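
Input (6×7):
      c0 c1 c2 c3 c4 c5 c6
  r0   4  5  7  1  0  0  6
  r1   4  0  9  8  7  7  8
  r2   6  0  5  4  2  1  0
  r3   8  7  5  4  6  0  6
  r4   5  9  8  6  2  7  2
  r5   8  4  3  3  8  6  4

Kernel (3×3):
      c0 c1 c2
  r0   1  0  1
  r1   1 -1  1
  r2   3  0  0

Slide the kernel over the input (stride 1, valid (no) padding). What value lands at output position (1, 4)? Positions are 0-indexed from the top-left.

34

The receptive field on the input at this output position is [7 7 8 / 2 1 0 / 6 0 6]. Elementwise product with the kernel and sum: 7·1 + 8·1 + 2·1 + 1·-1 + 0·1 + 6·3.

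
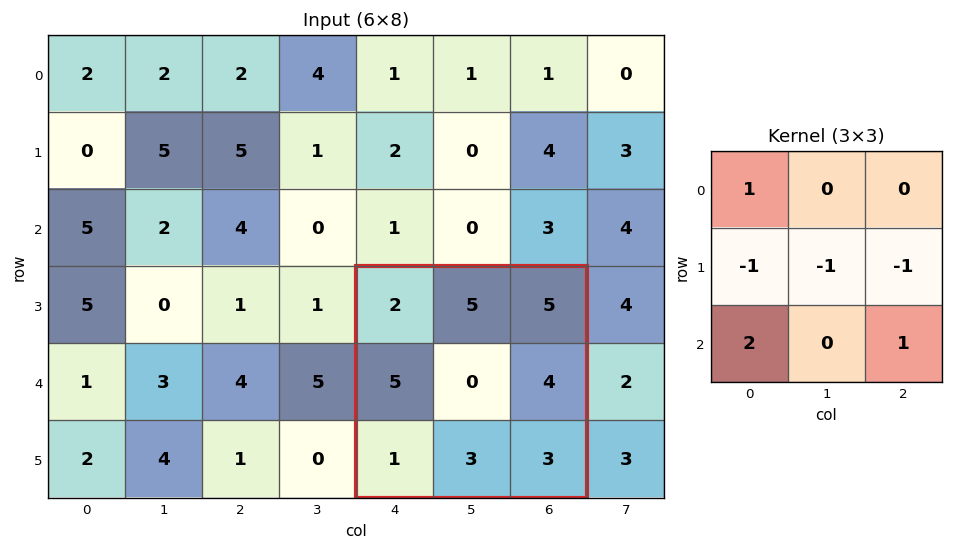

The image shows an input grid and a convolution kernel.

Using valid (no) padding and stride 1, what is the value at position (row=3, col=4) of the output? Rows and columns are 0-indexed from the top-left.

The receptive field on the input at this output position is [2 5 5 / 5 0 4 / 1 3 3]. Elementwise product with the kernel and sum: 2·1 + 5·-1 + 0·-1 + 4·-1 + 1·2 + 3·1.

-2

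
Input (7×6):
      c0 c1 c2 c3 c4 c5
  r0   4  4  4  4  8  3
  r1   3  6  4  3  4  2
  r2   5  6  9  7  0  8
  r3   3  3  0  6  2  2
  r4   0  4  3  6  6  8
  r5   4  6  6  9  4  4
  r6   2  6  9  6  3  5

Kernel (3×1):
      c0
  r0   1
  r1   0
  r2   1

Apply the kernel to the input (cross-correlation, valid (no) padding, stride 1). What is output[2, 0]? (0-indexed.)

The receptive field on the input at this output position is [5 / 3 / 0]. Elementwise product with the kernel and sum: 5·1 + 0·1.

5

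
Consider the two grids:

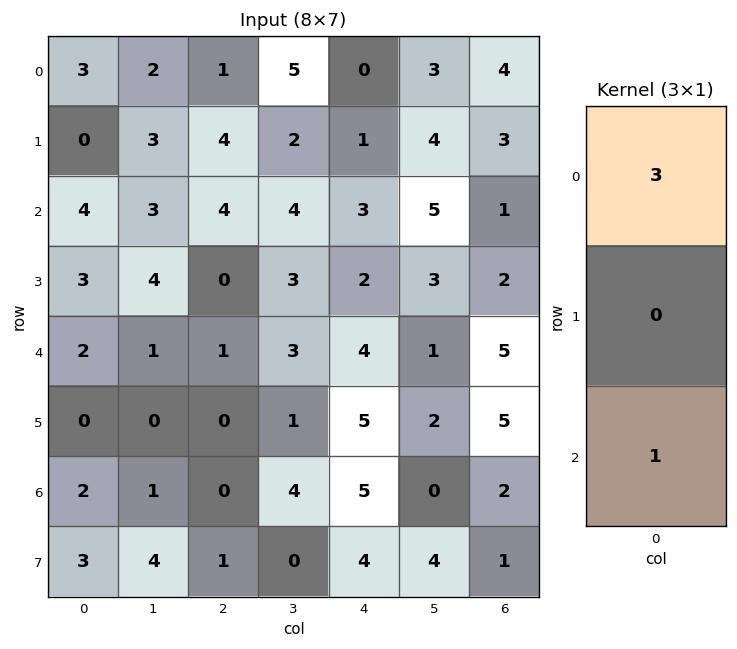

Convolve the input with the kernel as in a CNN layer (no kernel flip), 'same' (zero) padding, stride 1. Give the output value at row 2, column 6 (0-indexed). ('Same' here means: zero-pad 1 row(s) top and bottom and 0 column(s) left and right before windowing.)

11

The receptive field on the zero-padded input at this output position is [3 / 1 / 2]. Elementwise product with the kernel and sum: 3·3 + 2·1.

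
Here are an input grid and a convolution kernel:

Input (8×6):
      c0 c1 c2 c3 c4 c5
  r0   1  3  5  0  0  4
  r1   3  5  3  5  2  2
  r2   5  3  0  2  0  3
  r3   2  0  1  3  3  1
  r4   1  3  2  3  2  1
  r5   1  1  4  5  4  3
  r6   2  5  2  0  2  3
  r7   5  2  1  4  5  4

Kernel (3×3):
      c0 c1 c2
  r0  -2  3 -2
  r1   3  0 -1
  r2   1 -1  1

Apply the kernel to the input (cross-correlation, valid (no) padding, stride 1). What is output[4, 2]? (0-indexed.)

13

The receptive field on the input at this output position is [2 3 2 / 4 5 4 / 2 0 2]. Elementwise product with the kernel and sum: 2·-2 + 3·3 + 2·-2 + 4·3 + 4·-1 + 2·1 + 0·-1 + 2·1.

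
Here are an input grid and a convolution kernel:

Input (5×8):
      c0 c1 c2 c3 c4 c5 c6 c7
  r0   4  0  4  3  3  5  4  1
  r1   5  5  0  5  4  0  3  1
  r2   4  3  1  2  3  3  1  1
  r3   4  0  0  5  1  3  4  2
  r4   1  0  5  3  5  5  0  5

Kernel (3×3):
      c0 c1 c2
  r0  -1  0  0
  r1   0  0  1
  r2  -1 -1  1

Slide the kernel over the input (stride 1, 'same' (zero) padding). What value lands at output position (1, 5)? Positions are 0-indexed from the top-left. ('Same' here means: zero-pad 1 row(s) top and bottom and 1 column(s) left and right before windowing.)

The receptive field on the zero-padded input at this output position is [3 5 4 / 4 0 3 / 3 3 1]. Elementwise product with the kernel and sum: 3·-1 + 3·1 + 3·-1 + 3·-1 + 1·1.

-5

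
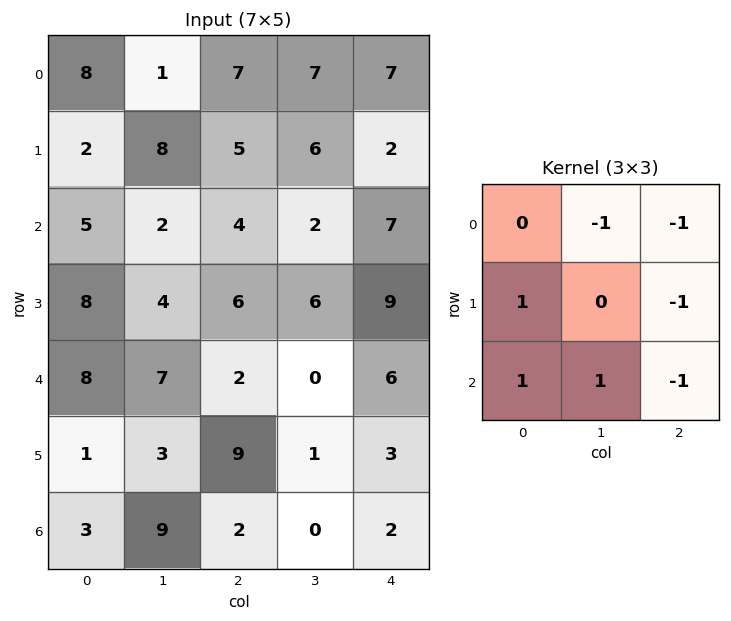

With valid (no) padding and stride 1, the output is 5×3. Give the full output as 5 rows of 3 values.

Output[0,0]: The receptive field on the input at this output position is [8 1 7 / 2 8 5 / 5 2 4]. Elementwise product with the kernel and sum: 1·-1 + 7·-1 + 2·1 + 5·-1 + 5·1 + 2·1 + 4·-1.

-8 -8 -12
-6 -7 -8
9 1 -16
-9 6 -12
-7 11 0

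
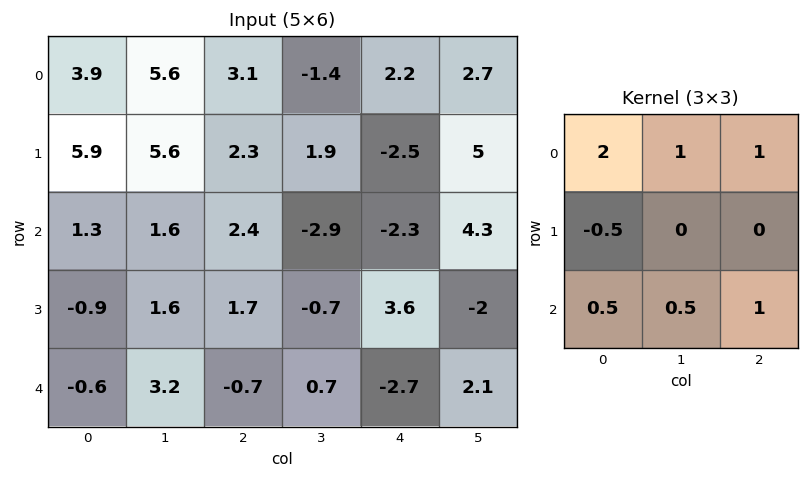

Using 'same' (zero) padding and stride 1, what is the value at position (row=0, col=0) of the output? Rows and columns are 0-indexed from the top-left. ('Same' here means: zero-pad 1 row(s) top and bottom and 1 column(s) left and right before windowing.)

The receptive field on the zero-padded input at this output position is [0 0 0 / 0 3.9 5.6 / 0 5.9 5.6]. Elementwise product with the kernel and sum: 0·2 + 0·1 + 0·1 + 0·-0.5 + 0·0.5 + 5.9·0.5 + 5.6·1.

8.55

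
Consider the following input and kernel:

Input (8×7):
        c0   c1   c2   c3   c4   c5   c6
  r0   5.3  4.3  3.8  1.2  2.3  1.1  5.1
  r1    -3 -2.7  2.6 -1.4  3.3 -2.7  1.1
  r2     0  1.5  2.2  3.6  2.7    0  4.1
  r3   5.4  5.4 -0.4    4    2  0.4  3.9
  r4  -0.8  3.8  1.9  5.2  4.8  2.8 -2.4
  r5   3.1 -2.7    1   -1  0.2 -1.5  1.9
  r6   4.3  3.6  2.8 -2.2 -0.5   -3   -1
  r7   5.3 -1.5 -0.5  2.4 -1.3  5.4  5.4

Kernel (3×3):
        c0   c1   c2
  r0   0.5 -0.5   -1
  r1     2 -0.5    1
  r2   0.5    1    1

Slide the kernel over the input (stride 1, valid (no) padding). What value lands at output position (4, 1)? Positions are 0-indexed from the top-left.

-8.75

The receptive field on the input at this output position is [3.8 1.9 5.2 / -2.7 1 -1 / 3.6 2.8 -2.2]. Elementwise product with the kernel and sum: 3.8·0.5 + 1.9·-0.5 + 5.2·-1 + -2.7·2 + 1·-0.5 + -1·1 + 3.6·0.5 + 2.8·1 + -2.2·1.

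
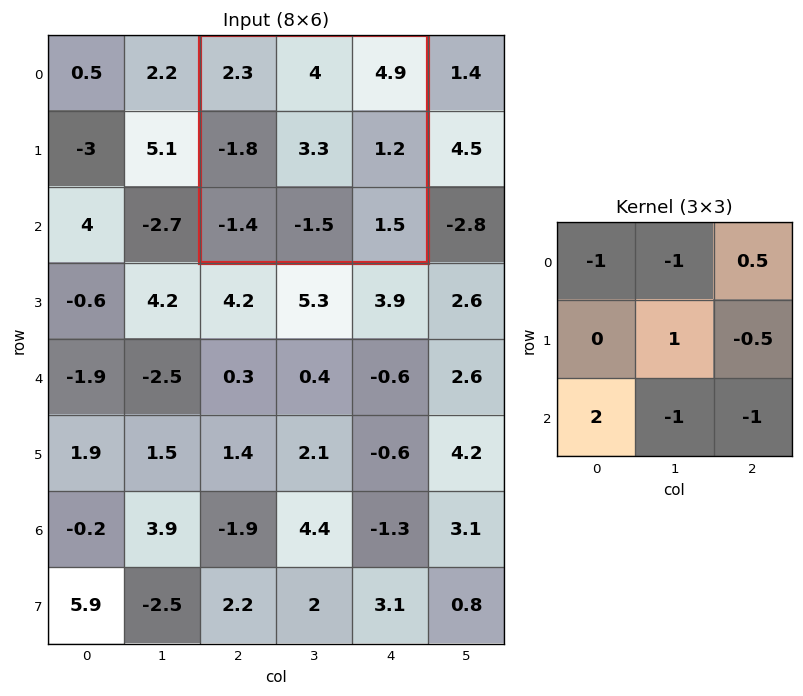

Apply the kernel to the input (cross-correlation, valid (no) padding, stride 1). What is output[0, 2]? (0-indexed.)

The receptive field on the input at this output position is [2.3 4 4.9 / -1.8 3.3 1.2 / -1.4 -1.5 1.5]. Elementwise product with the kernel and sum: 2.3·-1 + 4·-1 + 4.9·0.5 + 3.3·1 + 1.2·-0.5 + -1.4·2 + -1.5·-1 + 1.5·-1.

-3.95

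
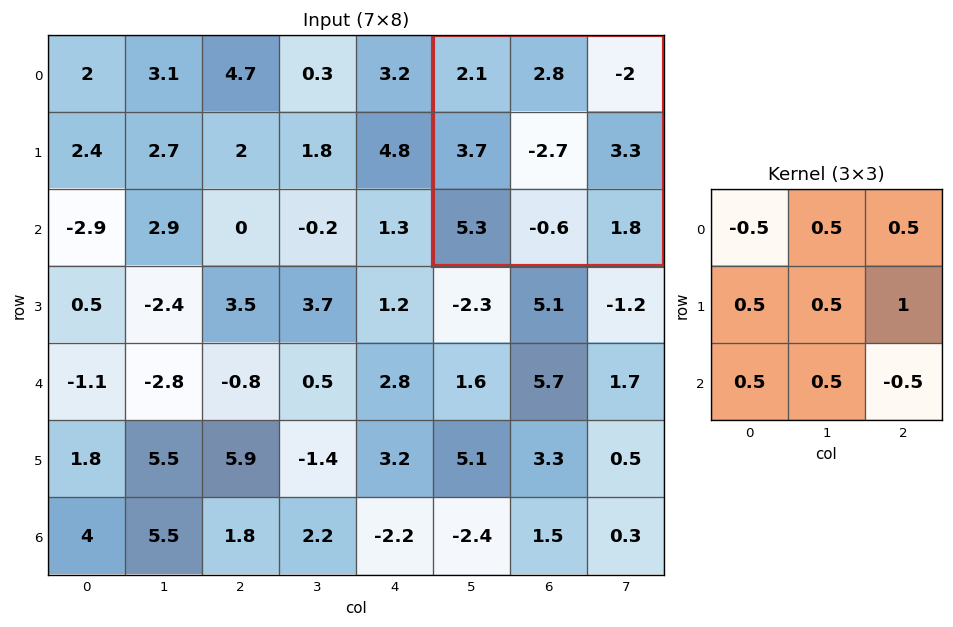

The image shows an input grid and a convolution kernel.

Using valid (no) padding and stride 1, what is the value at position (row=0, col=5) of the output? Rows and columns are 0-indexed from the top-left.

4.6

The receptive field on the input at this output position is [2.1 2.8 -2 / 3.7 -2.7 3.3 / 5.3 -0.6 1.8]. Elementwise product with the kernel and sum: 2.1·-0.5 + 2.8·0.5 + -2·0.5 + 3.7·0.5 + -2.7·0.5 + 3.3·1 + 5.3·0.5 + -0.6·0.5 + 1.8·-0.5.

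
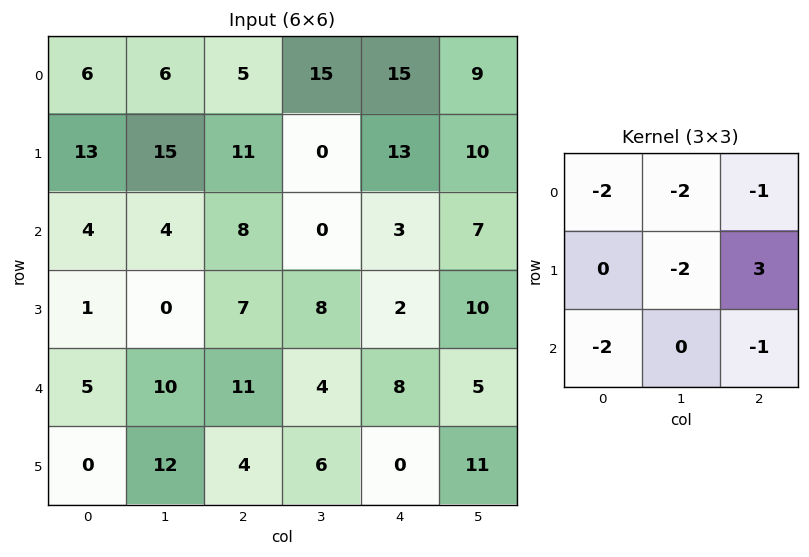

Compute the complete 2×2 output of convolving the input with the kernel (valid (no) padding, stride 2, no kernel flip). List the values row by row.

-42 -35
-24 -59

Output[0,0]: The receptive field on the input at this output position is [6 6 5 / 13 15 11 / 4 4 8]. Elementwise product with the kernel and sum: 6·-2 + 6·-2 + 5·-1 + 15·-2 + 11·3 + 4·-2 + 8·-1.
Output[0,1]: The receptive field on the input at this output position is [5 15 15 / 11 0 13 / 8 0 3]. Elementwise product with the kernel and sum: 5·-2 + 15·-2 + 15·-1 + 0·-2 + 13·3 + 8·-2 + 3·-1.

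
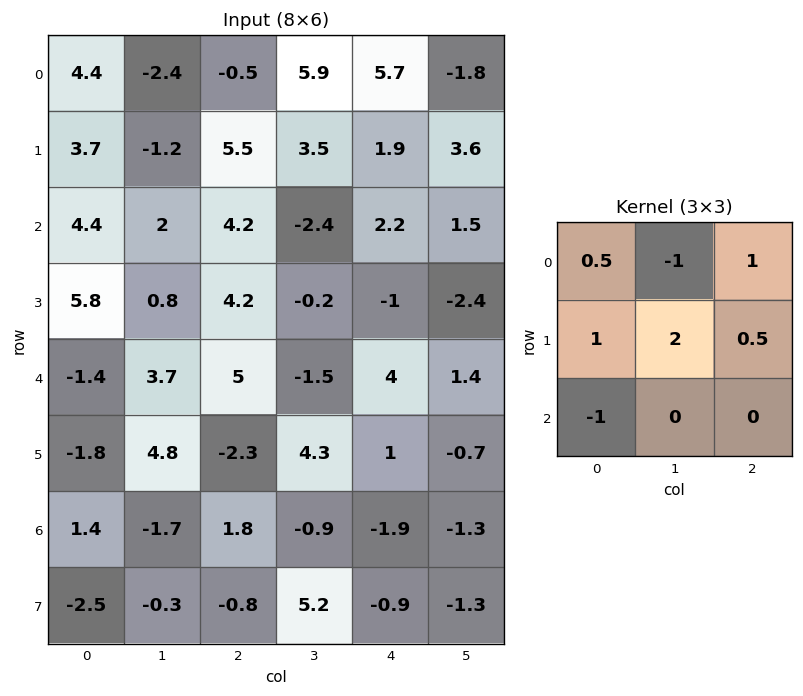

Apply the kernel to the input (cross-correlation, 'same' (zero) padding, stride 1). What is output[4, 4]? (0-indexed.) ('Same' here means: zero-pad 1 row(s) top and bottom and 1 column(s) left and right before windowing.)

The receptive field on the zero-padded input at this output position is [-0.2 -1 -2.4 / -1.5 4 1.4 / 4.3 1 -0.7]. Elementwise product with the kernel and sum: -0.2·0.5 + -1·-1 + -2.4·1 + -1.5·1 + 4·2 + 1.4·0.5 + 4.3·-1.

1.4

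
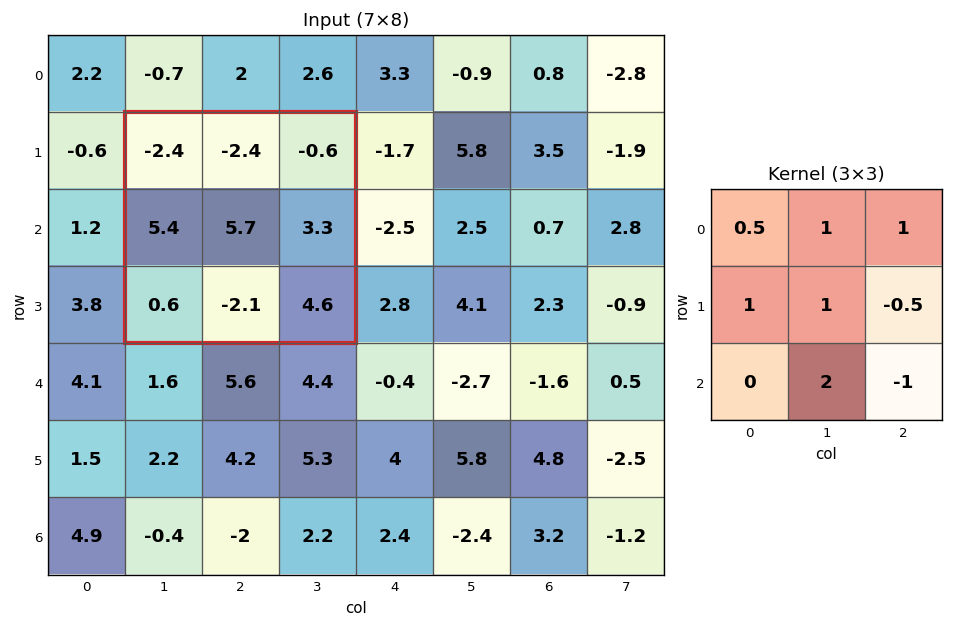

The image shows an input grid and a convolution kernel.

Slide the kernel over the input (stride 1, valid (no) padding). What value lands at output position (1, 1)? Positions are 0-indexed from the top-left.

The receptive field on the input at this output position is [-2.4 -2.4 -0.6 / 5.4 5.7 3.3 / 0.6 -2.1 4.6]. Elementwise product with the kernel and sum: -2.4·0.5 + -2.4·1 + -0.6·1 + 5.4·1 + 5.7·1 + 3.3·-0.5 + -2.1·2 + 4.6·-1.

-3.55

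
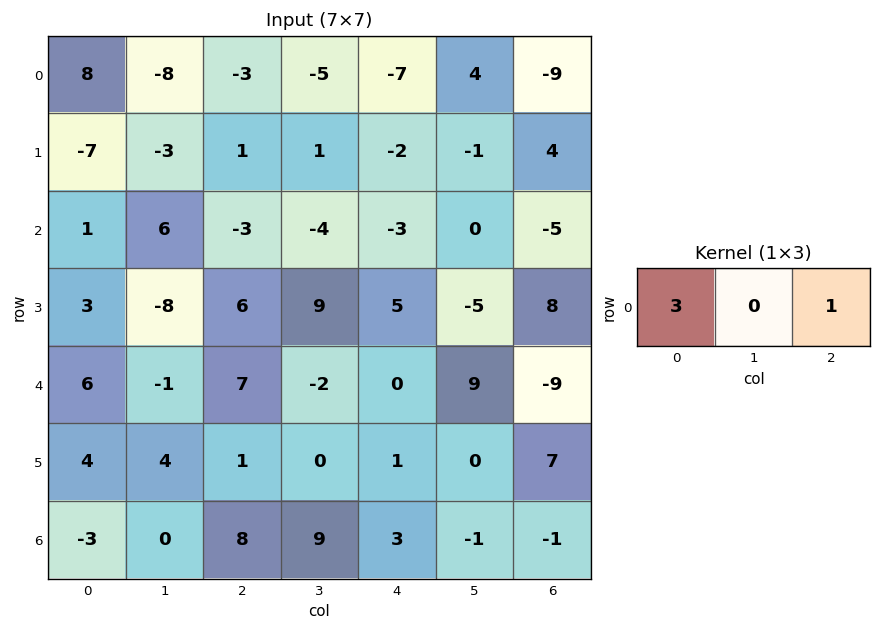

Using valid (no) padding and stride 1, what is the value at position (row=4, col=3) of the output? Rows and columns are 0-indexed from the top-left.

The receptive field on the input at this output position is [-2 0 9]. Elementwise product with the kernel and sum: -2·3 + 9·1.

3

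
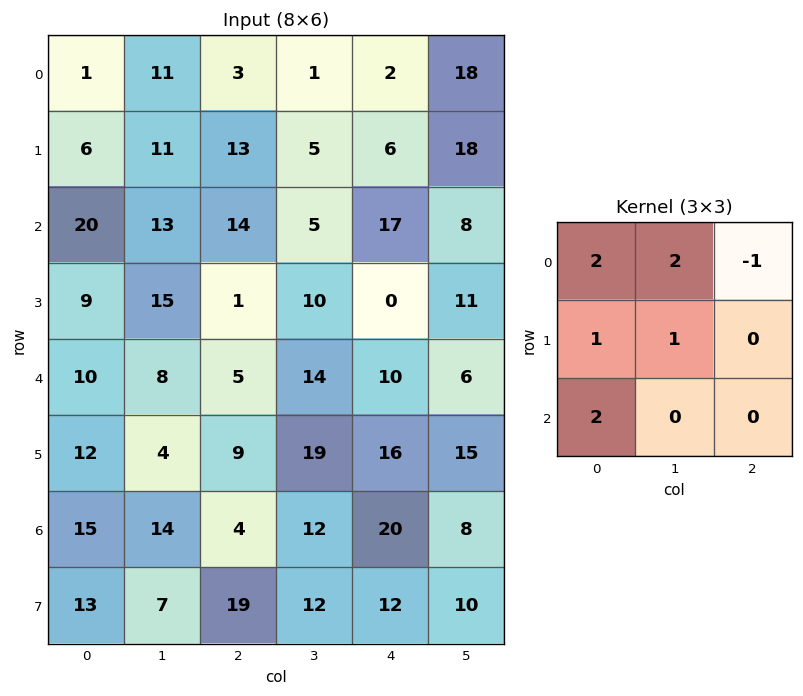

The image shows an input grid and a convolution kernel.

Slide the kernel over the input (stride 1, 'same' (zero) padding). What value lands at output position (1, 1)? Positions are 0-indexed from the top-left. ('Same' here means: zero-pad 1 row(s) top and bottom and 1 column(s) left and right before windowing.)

The receptive field on the zero-padded input at this output position is [1 11 3 / 6 11 13 / 20 13 14]. Elementwise product with the kernel and sum: 1·2 + 11·2 + 3·-1 + 6·1 + 11·1 + 20·2.

78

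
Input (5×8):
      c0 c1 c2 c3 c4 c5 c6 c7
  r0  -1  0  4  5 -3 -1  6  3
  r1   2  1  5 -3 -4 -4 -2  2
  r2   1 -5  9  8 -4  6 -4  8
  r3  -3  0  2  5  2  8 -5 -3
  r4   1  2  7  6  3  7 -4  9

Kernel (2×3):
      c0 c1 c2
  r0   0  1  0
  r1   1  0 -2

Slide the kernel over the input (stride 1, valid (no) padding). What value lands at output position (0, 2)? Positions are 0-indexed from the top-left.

18

The receptive field on the input at this output position is [4 5 -3 / 5 -3 -4]. Elementwise product with the kernel and sum: 5·1 + 5·1 + -4·-2.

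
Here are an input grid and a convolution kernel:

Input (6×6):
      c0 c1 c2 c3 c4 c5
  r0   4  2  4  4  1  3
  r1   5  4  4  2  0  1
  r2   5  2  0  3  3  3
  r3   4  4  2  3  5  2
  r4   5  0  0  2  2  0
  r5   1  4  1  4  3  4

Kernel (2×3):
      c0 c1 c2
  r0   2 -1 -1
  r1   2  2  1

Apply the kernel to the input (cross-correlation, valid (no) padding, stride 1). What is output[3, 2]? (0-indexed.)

The receptive field on the input at this output position is [2 3 5 / 0 2 2]. Elementwise product with the kernel and sum: 2·2 + 3·-1 + 5·-1 + 0·2 + 2·2 + 2·1.

2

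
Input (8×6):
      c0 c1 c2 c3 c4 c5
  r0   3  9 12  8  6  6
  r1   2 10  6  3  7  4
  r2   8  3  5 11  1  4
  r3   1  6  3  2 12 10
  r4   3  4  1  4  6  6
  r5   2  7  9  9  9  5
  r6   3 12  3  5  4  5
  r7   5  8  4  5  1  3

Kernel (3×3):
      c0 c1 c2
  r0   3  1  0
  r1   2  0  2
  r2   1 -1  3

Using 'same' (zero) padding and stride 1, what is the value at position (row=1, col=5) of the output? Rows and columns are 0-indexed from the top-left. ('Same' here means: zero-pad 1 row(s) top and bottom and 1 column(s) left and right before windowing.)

The receptive field on the zero-padded input at this output position is [6 6 0 / 7 4 0 / 1 4 0]. Elementwise product with the kernel and sum: 6·3 + 6·1 + 7·2 + 0·2 + 1·1 + 4·-1 + 0·3.

35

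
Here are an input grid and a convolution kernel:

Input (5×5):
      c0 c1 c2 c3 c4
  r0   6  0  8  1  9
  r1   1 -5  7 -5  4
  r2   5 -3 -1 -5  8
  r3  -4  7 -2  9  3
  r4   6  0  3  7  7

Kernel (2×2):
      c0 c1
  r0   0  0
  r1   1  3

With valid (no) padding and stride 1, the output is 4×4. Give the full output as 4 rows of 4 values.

Output[0,0]: The receptive field on the input at this output position is [6 0 / 1 -5]. Elementwise product with the kernel and sum: 1·1 + -5·3.

-14 16 -8 7
-4 -6 -16 19
17 1 25 18
6 9 24 28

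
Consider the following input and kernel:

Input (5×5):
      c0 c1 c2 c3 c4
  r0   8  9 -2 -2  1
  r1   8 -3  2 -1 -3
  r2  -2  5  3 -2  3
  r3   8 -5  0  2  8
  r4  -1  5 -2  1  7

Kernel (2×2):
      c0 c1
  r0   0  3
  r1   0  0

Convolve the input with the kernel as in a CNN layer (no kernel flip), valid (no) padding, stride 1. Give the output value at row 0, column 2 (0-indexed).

-6

The receptive field on the input at this output position is [-2 -2 / 2 -1]. Elementwise product with the kernel and sum: -2·3.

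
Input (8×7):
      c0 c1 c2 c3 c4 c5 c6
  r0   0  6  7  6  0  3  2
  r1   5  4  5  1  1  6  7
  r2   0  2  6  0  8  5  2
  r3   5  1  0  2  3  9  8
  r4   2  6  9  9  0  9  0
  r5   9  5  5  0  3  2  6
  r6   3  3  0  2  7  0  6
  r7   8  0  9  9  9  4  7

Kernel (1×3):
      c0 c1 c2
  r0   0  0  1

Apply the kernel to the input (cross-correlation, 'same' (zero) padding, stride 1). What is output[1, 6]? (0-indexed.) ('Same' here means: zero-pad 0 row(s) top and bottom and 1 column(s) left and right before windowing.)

The receptive field on the zero-padded input at this output position is [6 7 0]. Elementwise product with the kernel and sum: 0·1.

0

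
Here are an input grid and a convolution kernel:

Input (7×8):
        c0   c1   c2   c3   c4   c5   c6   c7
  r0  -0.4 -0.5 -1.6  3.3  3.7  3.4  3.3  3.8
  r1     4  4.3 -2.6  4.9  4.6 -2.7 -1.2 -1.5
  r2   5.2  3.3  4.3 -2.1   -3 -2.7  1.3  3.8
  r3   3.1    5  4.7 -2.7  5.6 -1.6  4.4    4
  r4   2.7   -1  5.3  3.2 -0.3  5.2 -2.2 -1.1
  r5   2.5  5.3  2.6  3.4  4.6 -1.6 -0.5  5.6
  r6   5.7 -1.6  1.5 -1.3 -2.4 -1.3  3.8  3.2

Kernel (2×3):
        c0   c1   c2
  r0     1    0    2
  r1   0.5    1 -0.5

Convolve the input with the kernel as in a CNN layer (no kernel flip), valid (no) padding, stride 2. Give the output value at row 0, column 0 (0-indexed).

The receptive field on the input at this output position is [-0.4 -0.5 -1.6 / 4 4.3 -2.6]. Elementwise product with the kernel and sum: -0.4·1 + -1.6·2 + 4·0.5 + 4.3·1 + -2.6·-0.5.

4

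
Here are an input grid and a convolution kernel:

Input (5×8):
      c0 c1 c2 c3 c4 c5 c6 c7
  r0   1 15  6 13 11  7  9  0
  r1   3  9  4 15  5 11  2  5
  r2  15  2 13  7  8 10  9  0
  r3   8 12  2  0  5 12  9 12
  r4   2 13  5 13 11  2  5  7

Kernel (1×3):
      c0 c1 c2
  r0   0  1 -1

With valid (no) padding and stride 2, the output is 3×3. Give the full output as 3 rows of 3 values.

Output[0,0]: The receptive field on the input at this output position is [1 15 6]. Elementwise product with the kernel and sum: 15·1 + 6·-1.
Output[0,1]: The receptive field on the input at this output position is [6 13 11]. Elementwise product with the kernel and sum: 13·1 + 11·-1.

9 2 -2
-11 -1 1
8 2 -3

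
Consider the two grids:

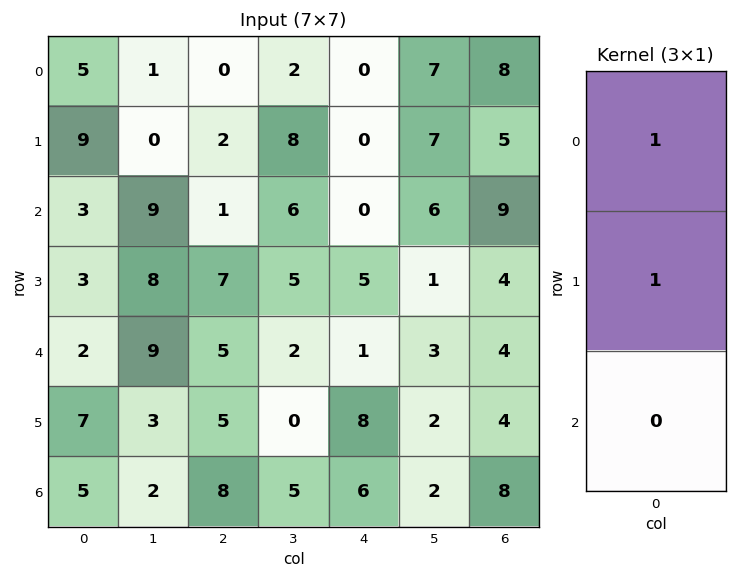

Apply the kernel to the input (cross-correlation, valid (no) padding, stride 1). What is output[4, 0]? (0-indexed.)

9

The receptive field on the input at this output position is [2 / 7 / 5]. Elementwise product with the kernel and sum: 2·1 + 7·1.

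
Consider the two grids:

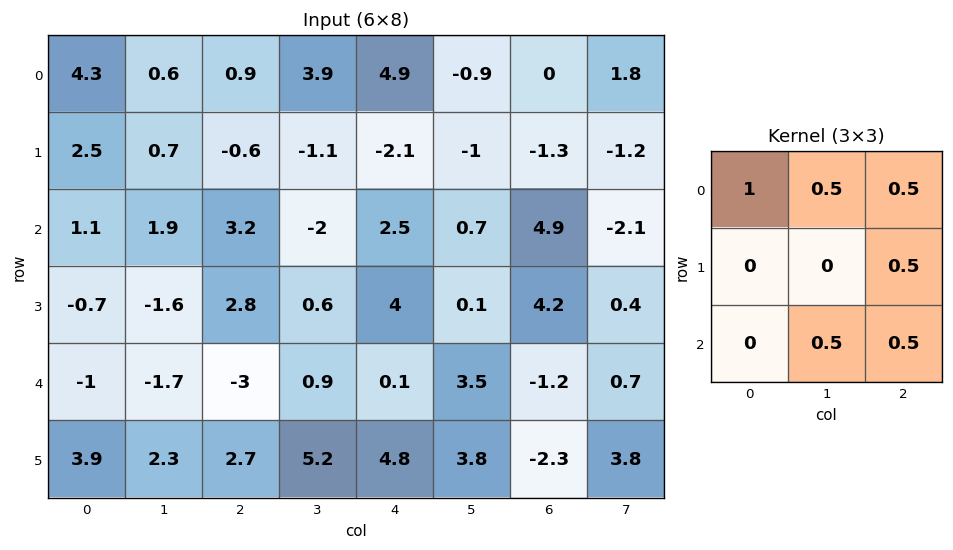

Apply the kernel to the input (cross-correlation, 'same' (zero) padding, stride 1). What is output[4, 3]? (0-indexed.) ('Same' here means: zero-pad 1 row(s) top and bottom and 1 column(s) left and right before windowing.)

10.15

The receptive field on the zero-padded input at this output position is [2.8 0.6 4 / -3 0.9 0.1 / 2.7 5.2 4.8]. Elementwise product with the kernel and sum: 2.8·1 + 0.6·0.5 + 4·0.5 + 0.1·0.5 + 5.2·0.5 + 4.8·0.5.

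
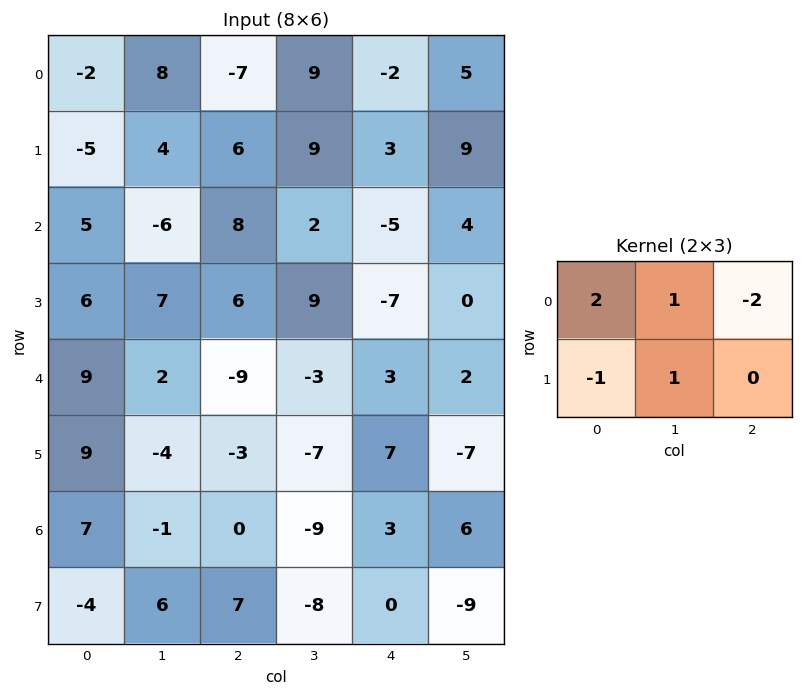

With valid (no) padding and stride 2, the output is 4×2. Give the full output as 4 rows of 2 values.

27 2
-11 31
25 -31
23 -30

Output[0,0]: The receptive field on the input at this output position is [-2 8 -7 / -5 4 6]. Elementwise product with the kernel and sum: -2·2 + 8·1 + -7·-2 + -5·-1 + 4·1.
Output[0,1]: The receptive field on the input at this output position is [-7 9 -2 / 6 9 3]. Elementwise product with the kernel and sum: -7·2 + 9·1 + -2·-2 + 6·-1 + 9·1.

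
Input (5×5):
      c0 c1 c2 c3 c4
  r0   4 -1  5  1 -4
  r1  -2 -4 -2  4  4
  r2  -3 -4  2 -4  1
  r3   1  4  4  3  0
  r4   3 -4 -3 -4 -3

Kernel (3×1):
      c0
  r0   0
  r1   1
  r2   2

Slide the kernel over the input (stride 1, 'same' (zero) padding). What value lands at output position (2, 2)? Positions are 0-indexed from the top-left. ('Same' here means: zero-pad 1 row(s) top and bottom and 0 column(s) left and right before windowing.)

10

The receptive field on the zero-padded input at this output position is [-2 / 2 / 4]. Elementwise product with the kernel and sum: 2·1 + 4·2.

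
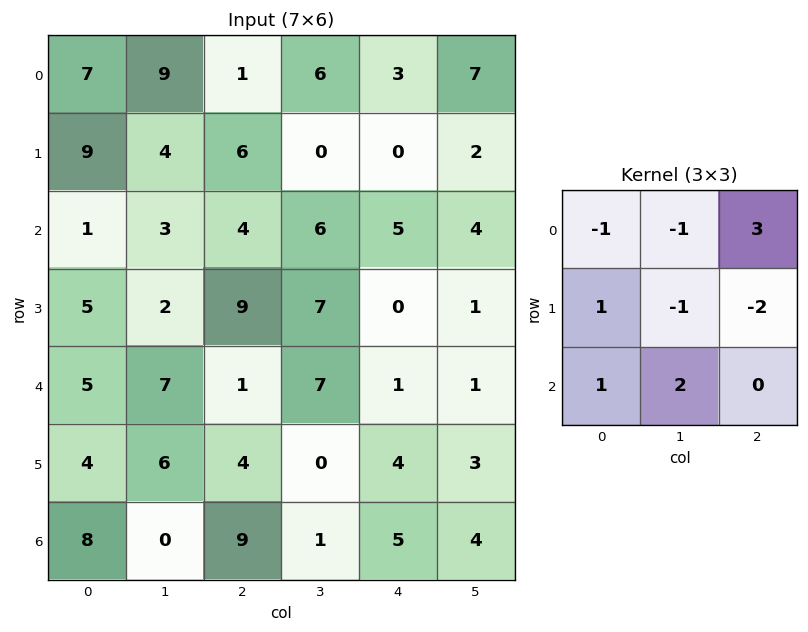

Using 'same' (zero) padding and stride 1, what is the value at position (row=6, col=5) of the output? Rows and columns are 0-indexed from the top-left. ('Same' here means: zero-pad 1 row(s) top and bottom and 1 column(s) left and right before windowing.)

-6

The receptive field on the zero-padded input at this output position is [4 3 0 / 5 4 0 / 0 0 0]. Elementwise product with the kernel and sum: 4·-1 + 3·-1 + 0·3 + 5·1 + 4·-1 + 0·-2 + 0·1 + 0·2.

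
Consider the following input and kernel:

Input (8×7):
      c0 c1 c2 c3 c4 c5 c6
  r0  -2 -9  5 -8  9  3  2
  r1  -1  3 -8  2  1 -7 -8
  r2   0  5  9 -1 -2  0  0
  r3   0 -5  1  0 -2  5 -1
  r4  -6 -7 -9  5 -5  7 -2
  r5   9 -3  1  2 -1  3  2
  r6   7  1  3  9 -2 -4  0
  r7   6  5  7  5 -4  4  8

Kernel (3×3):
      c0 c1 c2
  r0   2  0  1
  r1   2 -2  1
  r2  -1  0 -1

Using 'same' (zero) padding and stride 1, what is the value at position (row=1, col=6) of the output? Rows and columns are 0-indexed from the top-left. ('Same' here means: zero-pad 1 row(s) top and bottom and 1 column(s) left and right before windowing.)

The receptive field on the zero-padded input at this output position is [3 2 0 / -7 -8 0 / 0 0 0]. Elementwise product with the kernel and sum: 3·2 + 0·1 + -7·2 + -8·-2 + 0·1 + 0·-1 + 0·-1.

8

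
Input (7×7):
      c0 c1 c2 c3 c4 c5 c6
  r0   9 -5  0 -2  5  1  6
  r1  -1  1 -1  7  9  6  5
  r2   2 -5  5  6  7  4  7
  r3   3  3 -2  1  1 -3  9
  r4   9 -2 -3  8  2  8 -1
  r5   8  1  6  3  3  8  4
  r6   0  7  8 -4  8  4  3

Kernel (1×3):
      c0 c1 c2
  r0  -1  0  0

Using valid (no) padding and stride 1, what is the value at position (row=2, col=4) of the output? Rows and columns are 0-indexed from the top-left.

The receptive field on the input at this output position is [7 4 7]. Elementwise product with the kernel and sum: 7·-1.

-7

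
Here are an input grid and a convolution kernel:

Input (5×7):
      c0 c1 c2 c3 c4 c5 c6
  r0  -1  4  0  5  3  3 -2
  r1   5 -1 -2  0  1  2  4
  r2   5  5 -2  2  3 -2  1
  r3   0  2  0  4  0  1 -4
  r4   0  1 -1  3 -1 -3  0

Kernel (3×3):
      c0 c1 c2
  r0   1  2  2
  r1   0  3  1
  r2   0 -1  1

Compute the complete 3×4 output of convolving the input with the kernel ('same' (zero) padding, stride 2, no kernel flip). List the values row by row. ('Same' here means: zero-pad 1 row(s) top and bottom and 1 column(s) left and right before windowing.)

-5 7 13 -10
30 -5 14 17
5 10 0 -7

Output[0,0]: The receptive field on the zero-padded input at this output position is [0 0 0 / 0 -1 4 / 0 5 -1]. Elementwise product with the kernel and sum: 0·1 + 0·2 + 0·2 + -1·3 + 4·1 + 5·-1 + -1·1.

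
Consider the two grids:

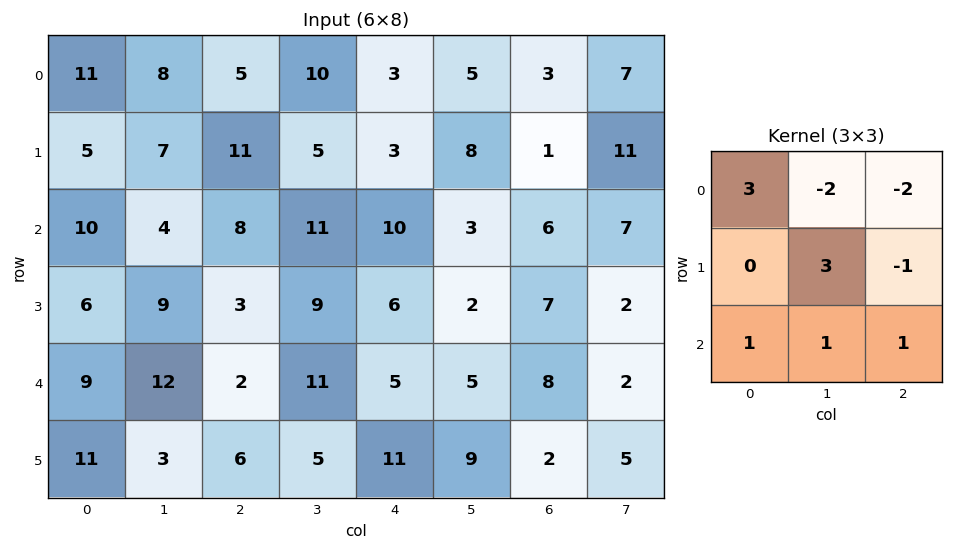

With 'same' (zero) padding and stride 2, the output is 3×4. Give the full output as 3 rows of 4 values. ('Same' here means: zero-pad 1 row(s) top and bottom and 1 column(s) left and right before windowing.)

37 28 20 22
17 23 37 22
-1 12 46 26

Output[0,0]: The receptive field on the zero-padded input at this output position is [0 0 0 / 0 11 8 / 0 5 7]. Elementwise product with the kernel and sum: 0·3 + 0·-2 + 0·-2 + 11·3 + 8·-1 + 0·1 + 5·1 + 7·1.
Output[0,1]: The receptive field on the zero-padded input at this output position is [0 0 0 / 8 5 10 / 7 11 5]. Elementwise product with the kernel and sum: 0·3 + 0·-2 + 0·-2 + 5·3 + 10·-1 + 7·1 + 11·1 + 5·1.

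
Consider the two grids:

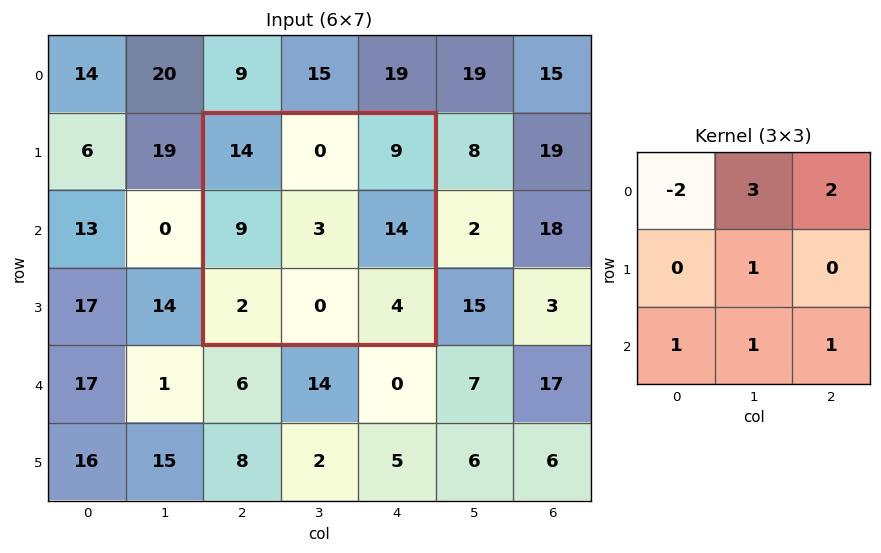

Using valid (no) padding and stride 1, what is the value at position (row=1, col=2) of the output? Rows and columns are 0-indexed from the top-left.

The receptive field on the input at this output position is [14 0 9 / 9 3 14 / 2 0 4]. Elementwise product with the kernel and sum: 14·-2 + 0·3 + 9·2 + 3·1 + 2·1 + 0·1 + 4·1.

-1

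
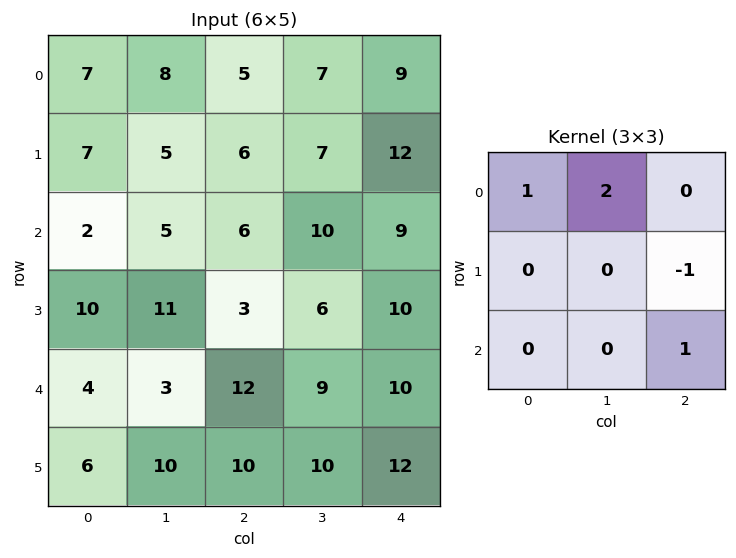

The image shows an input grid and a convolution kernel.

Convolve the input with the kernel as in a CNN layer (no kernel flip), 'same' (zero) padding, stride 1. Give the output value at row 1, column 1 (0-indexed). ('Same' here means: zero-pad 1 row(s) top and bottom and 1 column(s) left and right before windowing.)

The receptive field on the zero-padded input at this output position is [7 8 5 / 7 5 6 / 2 5 6]. Elementwise product with the kernel and sum: 7·1 + 8·2 + 6·-1 + 6·1.

23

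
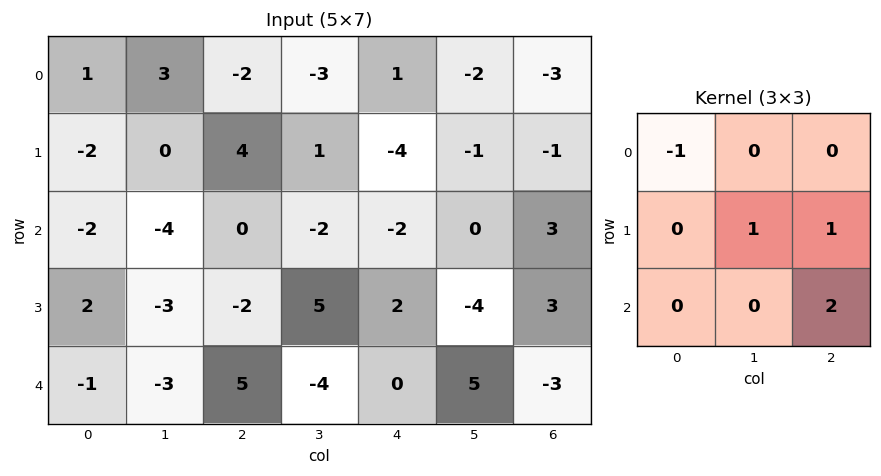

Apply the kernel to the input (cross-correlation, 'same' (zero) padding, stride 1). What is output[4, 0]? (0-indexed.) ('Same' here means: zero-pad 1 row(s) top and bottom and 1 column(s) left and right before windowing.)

-4

The receptive field on the zero-padded input at this output position is [0 2 -3 / 0 -1 -3 / 0 0 0]. Elementwise product with the kernel and sum: 0·-1 + -1·1 + -3·1 + 0·2.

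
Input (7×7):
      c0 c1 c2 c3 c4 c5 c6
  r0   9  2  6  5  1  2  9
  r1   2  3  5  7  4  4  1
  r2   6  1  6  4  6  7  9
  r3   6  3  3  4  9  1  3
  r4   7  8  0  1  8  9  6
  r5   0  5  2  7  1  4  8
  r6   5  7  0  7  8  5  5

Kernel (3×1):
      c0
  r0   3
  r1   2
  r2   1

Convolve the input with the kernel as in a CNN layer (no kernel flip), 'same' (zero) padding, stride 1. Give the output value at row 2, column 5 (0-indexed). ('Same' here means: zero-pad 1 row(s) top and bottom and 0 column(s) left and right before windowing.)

The receptive field on the zero-padded input at this output position is [4 / 7 / 1]. Elementwise product with the kernel and sum: 4·3 + 7·2 + 1·1.

27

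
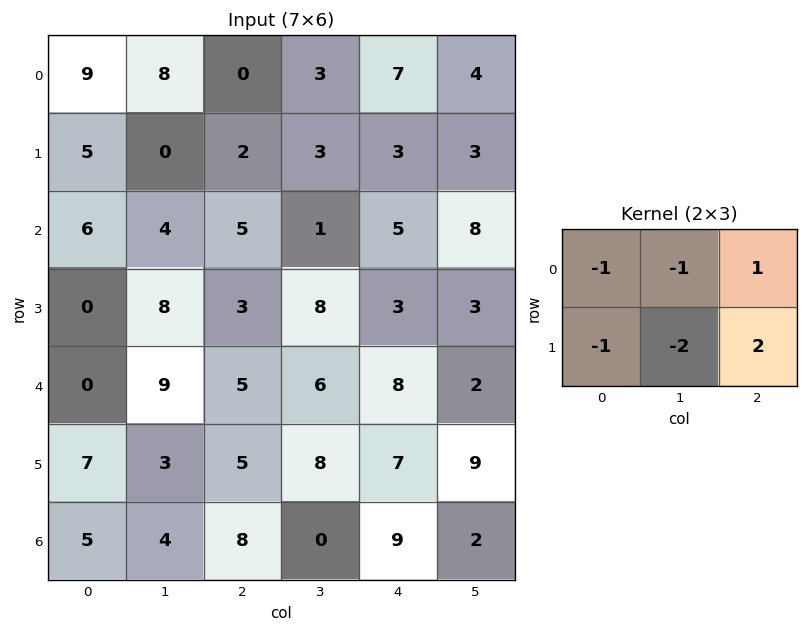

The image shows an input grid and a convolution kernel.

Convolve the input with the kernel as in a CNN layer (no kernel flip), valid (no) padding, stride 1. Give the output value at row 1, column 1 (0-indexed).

The receptive field on the input at this output position is [0 2 3 / 4 5 1]. Elementwise product with the kernel and sum: 0·-1 + 2·-1 + 3·1 + 4·-1 + 5·-2 + 1·2.

-11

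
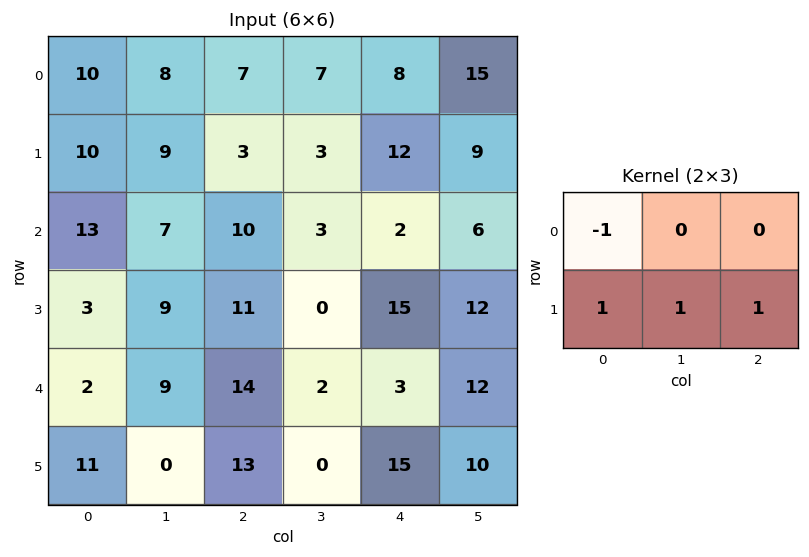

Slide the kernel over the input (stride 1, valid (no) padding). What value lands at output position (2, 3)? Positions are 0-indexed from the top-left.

The receptive field on the input at this output position is [3 2 6 / 0 15 12]. Elementwise product with the kernel and sum: 3·-1 + 0·1 + 15·1 + 12·1.

24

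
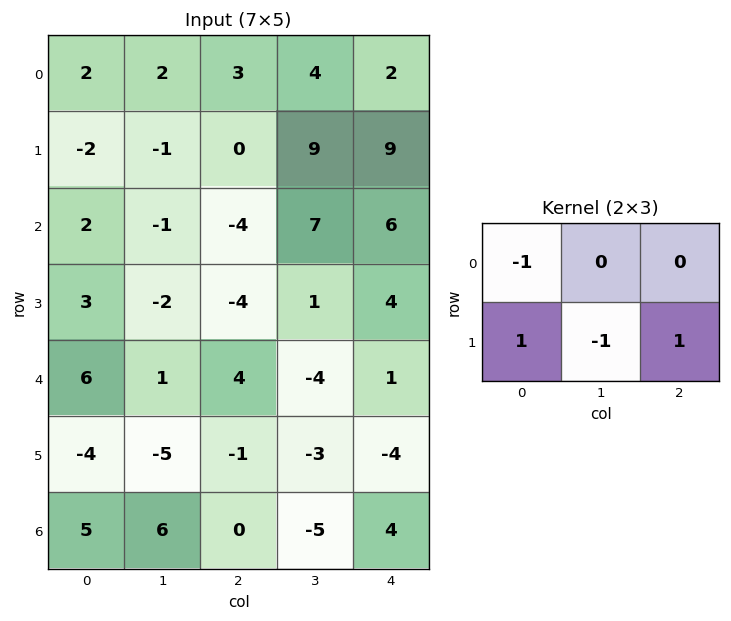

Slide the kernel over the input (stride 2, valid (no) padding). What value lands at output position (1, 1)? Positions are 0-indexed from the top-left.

3

The receptive field on the input at this output position is [-4 7 6 / -4 1 4]. Elementwise product with the kernel and sum: -4·-1 + -4·1 + 1·-1 + 4·1.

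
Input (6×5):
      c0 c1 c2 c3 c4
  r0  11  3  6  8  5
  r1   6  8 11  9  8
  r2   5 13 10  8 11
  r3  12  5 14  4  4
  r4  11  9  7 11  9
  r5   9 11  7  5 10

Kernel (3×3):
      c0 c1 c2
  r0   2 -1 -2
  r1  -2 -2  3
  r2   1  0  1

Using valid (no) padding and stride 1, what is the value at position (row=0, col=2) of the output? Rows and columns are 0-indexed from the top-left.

-1

The receptive field on the input at this output position is [6 8 5 / 11 9 8 / 10 8 11]. Elementwise product with the kernel and sum: 6·2 + 8·-1 + 5·-2 + 11·-2 + 9·-2 + 8·3 + 10·1 + 11·1.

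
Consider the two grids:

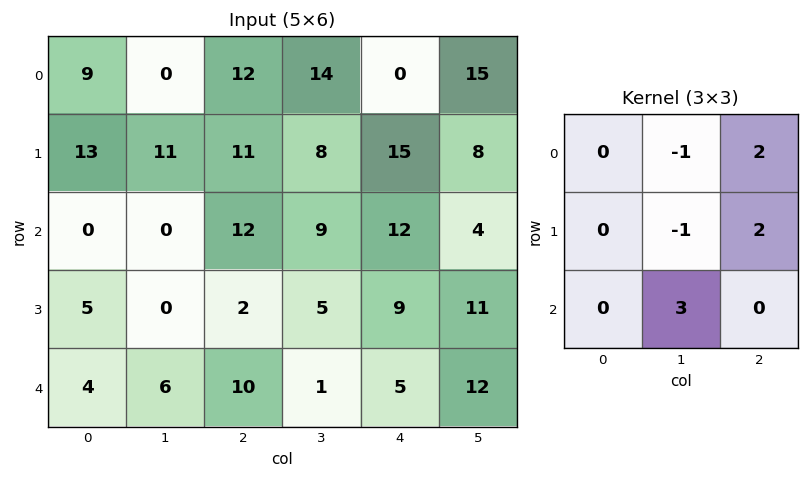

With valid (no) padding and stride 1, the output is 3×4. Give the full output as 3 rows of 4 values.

Output[0,0]: The receptive field on the input at this output position is [9 0 12 / 13 11 11 / 0 0 12]. Elementwise product with the kernel and sum: 0·-1 + 12·2 + 11·-1 + 11·2 + 0·3.
Output[0,1]: The receptive field on the input at this output position is [0 12 14 / 11 11 8 / 0 12 9]. Elementwise product with the kernel and sum: 12·-1 + 14·2 + 11·-1 + 8·2 + 12·3.

35 57 35 67
35 17 52 24
46 44 31 24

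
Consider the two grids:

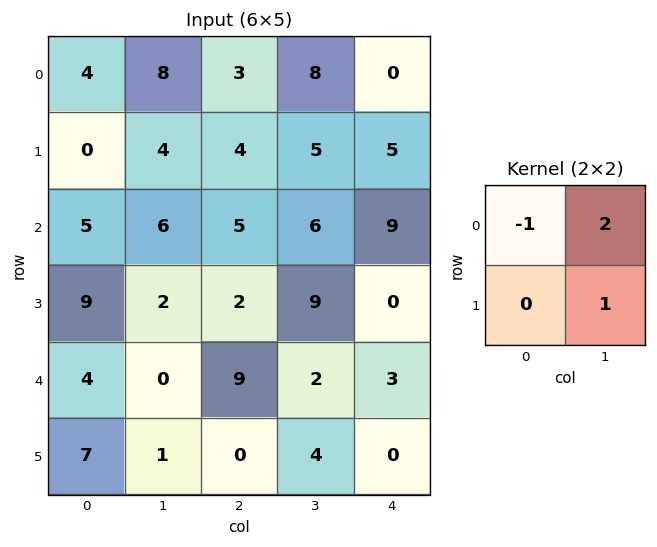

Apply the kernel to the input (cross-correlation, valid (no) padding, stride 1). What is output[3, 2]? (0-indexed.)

The receptive field on the input at this output position is [2 9 / 9 2]. Elementwise product with the kernel and sum: 2·-1 + 9·2 + 2·1.

18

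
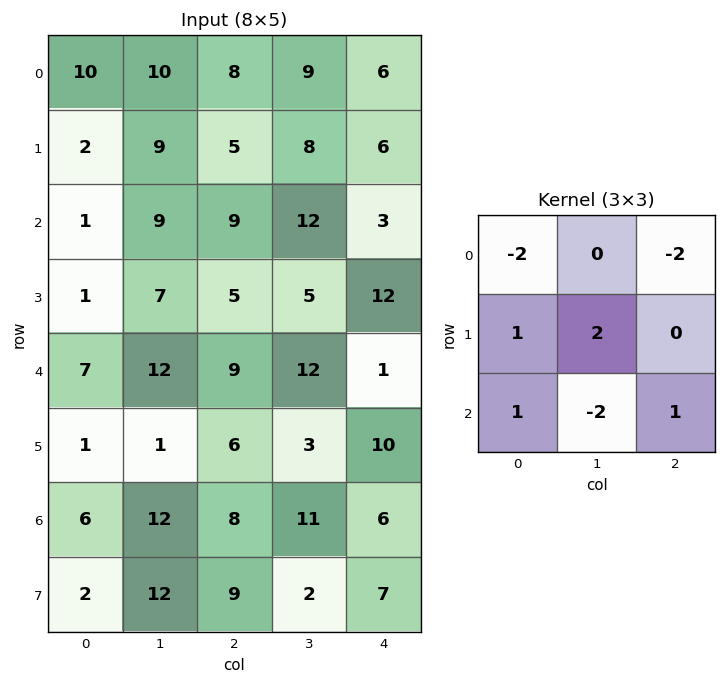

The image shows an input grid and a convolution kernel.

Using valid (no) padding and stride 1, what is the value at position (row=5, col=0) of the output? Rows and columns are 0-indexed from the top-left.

The receptive field on the input at this output position is [1 1 6 / 6 12 8 / 2 12 9]. Elementwise product with the kernel and sum: 1·-2 + 6·-2 + 6·1 + 12·2 + 2·1 + 12·-2 + 9·1.

3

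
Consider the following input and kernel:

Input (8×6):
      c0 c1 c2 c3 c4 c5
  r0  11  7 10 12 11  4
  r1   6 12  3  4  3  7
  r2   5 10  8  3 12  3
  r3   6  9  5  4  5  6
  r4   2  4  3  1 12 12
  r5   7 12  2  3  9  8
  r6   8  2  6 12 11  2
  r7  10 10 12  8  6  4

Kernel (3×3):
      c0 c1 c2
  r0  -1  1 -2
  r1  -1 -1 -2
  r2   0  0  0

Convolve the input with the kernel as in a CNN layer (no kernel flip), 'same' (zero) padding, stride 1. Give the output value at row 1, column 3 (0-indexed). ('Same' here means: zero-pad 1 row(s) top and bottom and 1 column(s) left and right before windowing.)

The receptive field on the zero-padded input at this output position is [10 12 11 / 3 4 3 / 8 3 12]. Elementwise product with the kernel and sum: 10·-1 + 12·1 + 11·-2 + 3·-1 + 4·-1 + 3·-2.

-33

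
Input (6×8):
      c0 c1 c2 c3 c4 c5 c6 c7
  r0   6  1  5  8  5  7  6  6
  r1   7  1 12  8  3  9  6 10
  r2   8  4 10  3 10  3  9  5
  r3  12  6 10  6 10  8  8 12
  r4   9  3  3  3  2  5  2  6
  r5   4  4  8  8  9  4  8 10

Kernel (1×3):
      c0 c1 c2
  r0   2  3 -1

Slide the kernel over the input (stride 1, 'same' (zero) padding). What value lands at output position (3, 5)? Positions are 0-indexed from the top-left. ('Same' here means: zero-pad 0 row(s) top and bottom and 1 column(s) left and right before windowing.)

36

The receptive field on the zero-padded input at this output position is [10 8 8]. Elementwise product with the kernel and sum: 10·2 + 8·3 + 8·-1.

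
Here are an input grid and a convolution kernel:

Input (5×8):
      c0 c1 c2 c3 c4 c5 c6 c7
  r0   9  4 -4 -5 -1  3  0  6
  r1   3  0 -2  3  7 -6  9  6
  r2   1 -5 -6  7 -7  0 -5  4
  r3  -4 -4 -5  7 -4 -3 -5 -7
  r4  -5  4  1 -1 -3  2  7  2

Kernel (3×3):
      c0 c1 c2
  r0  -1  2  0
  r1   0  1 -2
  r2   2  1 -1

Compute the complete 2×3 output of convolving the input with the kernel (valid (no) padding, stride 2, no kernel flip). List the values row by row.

6 -15 -26
-12 39 3

Output[0,0]: The receptive field on the input at this output position is [9 4 -4 / 3 0 -2 / 1 -5 -6]. Elementwise product with the kernel and sum: 9·-1 + 4·2 + 0·1 + -2·-2 + 1·2 + -5·1 + -6·-1.
Output[0,1]: The receptive field on the input at this output position is [-4 -5 -1 / -2 3 7 / -6 7 -7]. Elementwise product with the kernel and sum: -4·-1 + -5·2 + 3·1 + 7·-2 + -6·2 + 7·1 + -7·-1.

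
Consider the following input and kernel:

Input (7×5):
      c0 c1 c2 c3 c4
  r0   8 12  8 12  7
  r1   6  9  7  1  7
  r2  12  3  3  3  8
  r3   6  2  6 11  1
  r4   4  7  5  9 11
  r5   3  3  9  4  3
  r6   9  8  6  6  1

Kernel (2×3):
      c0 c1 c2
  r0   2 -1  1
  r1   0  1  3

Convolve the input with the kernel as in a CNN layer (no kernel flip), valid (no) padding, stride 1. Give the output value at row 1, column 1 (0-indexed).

24

The receptive field on the input at this output position is [9 7 1 / 3 3 3]. Elementwise product with the kernel and sum: 9·2 + 7·-1 + 1·1 + 3·1 + 3·3.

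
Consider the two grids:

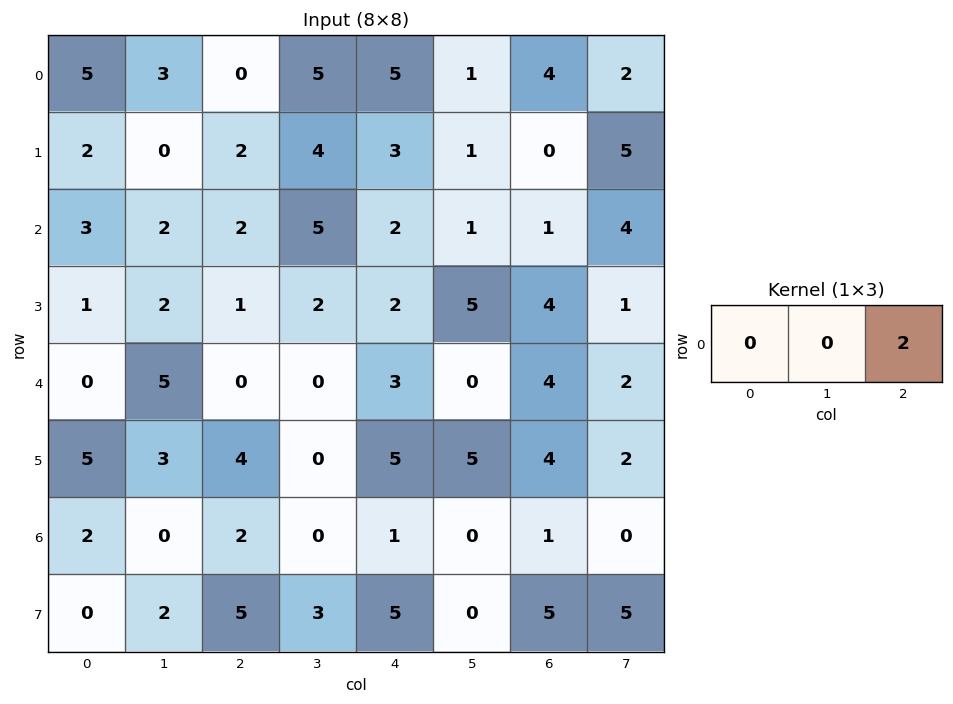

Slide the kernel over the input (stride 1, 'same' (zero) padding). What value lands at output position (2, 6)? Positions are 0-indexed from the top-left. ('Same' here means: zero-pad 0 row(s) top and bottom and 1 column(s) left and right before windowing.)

The receptive field on the zero-padded input at this output position is [1 1 4]. Elementwise product with the kernel and sum: 4·2.

8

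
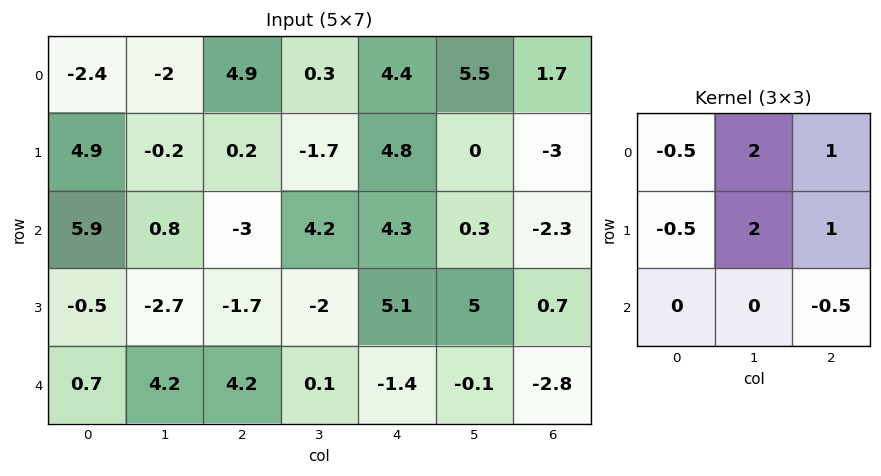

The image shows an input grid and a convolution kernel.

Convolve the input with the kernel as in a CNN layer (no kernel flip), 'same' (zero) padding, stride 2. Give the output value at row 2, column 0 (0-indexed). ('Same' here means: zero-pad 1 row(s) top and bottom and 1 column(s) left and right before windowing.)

The receptive field on the zero-padded input at this output position is [0 -0.5 -2.7 / 0 0.7 4.2 / 0 0 0]. Elementwise product with the kernel and sum: 0·-0.5 + -0.5·2 + -2.7·1 + 0·-0.5 + 0.7·2 + 4.2·1 + 0·-0.5.

1.9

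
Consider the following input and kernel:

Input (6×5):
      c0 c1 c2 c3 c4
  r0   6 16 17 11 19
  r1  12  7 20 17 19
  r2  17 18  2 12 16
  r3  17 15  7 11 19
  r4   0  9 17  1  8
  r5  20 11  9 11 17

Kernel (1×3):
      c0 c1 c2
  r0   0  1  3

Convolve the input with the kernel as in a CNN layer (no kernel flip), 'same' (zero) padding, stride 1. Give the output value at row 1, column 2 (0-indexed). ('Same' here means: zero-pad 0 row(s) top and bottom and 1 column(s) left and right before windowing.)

The receptive field on the zero-padded input at this output position is [7 20 17]. Elementwise product with the kernel and sum: 20·1 + 17·3.

71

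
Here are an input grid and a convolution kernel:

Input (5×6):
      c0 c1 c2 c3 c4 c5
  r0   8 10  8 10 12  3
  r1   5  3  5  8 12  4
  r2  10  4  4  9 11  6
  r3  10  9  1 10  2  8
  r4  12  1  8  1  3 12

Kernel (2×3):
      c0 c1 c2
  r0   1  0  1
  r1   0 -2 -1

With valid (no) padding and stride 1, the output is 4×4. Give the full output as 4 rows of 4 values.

5 2 -8 -15
-2 -6 -12 -16
-5 1 -7 3
1 2 -2 0

Output[0,0]: The receptive field on the input at this output position is [8 10 8 / 5 3 5]. Elementwise product with the kernel and sum: 8·1 + 8·1 + 3·-2 + 5·-1.
Output[0,1]: The receptive field on the input at this output position is [10 8 10 / 3 5 8]. Elementwise product with the kernel and sum: 10·1 + 10·1 + 5·-2 + 8·-1.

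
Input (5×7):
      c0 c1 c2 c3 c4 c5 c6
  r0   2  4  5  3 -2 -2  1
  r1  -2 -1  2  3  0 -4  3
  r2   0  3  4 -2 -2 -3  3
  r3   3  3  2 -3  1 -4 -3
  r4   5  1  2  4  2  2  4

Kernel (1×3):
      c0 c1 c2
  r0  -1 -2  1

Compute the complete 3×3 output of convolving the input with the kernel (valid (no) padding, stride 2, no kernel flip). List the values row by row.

Output[0,0]: The receptive field on the input at this output position is [2 4 5]. Elementwise product with the kernel and sum: 2·-1 + 4·-2 + 5·1.
Output[0,1]: The receptive field on the input at this output position is [5 3 -2]. Elementwise product with the kernel and sum: 5·-1 + 3·-2 + -2·1.

-5 -13 7
-2 -2 11
-5 -8 -2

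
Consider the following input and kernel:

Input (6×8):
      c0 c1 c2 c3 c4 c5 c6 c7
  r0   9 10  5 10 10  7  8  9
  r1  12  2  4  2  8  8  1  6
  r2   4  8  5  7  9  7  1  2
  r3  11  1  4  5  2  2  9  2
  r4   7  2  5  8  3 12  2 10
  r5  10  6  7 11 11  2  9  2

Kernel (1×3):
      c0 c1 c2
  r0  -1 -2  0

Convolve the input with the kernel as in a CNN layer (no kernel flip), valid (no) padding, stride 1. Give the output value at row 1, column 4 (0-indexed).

The receptive field on the input at this output position is [8 8 1]. Elementwise product with the kernel and sum: 8·-1 + 8·-2.

-24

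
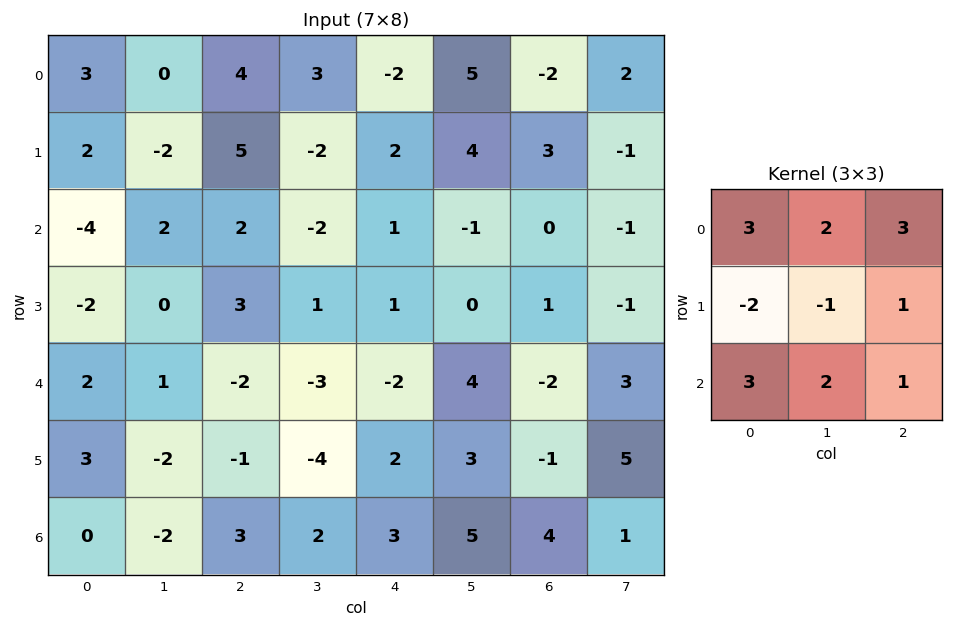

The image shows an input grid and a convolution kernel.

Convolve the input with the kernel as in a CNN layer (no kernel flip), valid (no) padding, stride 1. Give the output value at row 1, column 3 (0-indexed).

The receptive field on the input at this output position is [-2 2 4 / -2 1 -1 / 1 1 0]. Elementwise product with the kernel and sum: -2·3 + 2·2 + 4·3 + -2·-2 + 1·-1 + -1·1 + 1·3 + 1·2 + 0·1.

17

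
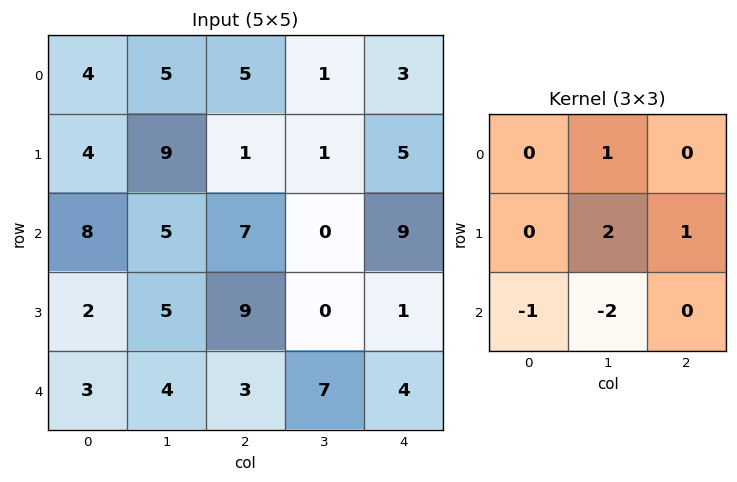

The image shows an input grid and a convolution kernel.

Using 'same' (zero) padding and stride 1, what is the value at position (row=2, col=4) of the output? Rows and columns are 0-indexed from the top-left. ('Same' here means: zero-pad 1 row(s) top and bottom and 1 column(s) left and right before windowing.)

The receptive field on the zero-padded input at this output position is [1 5 0 / 0 9 0 / 0 1 0]. Elementwise product with the kernel and sum: 5·1 + 9·2 + 0·1 + 0·-1 + 1·-2.

21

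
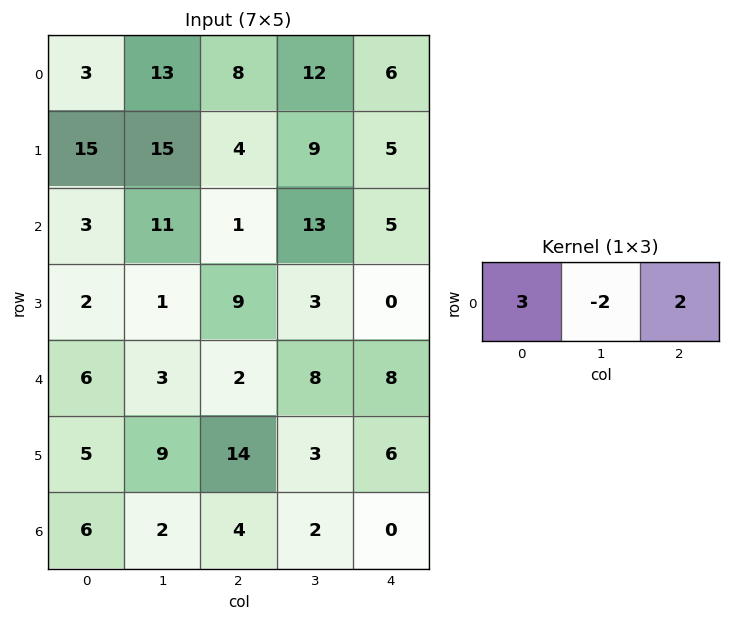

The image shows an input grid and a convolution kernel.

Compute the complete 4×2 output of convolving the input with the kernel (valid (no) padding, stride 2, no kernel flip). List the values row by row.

-1 12
-11 -13
16 6
22 8

Output[0,0]: The receptive field on the input at this output position is [3 13 8]. Elementwise product with the kernel and sum: 3·3 + 13·-2 + 8·2.
Output[0,1]: The receptive field on the input at this output position is [8 12 6]. Elementwise product with the kernel and sum: 8·3 + 12·-2 + 6·2.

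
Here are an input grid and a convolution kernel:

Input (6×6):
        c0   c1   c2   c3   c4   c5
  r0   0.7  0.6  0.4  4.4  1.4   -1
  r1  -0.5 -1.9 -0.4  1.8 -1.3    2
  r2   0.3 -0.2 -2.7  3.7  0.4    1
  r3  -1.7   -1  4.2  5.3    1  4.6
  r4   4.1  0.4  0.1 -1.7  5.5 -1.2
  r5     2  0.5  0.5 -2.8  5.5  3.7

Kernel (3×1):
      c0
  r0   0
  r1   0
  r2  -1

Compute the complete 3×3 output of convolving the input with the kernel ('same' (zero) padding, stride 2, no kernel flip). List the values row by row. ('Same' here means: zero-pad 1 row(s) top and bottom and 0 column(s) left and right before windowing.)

Output[0,0]: The receptive field on the zero-padded input at this output position is [0 / 0.7 / -0.5]. Elementwise product with the kernel and sum: -0.5·-1.

0.5 0.4 1.3
1.7 -4.2 -1
-2 -0.5 -5.5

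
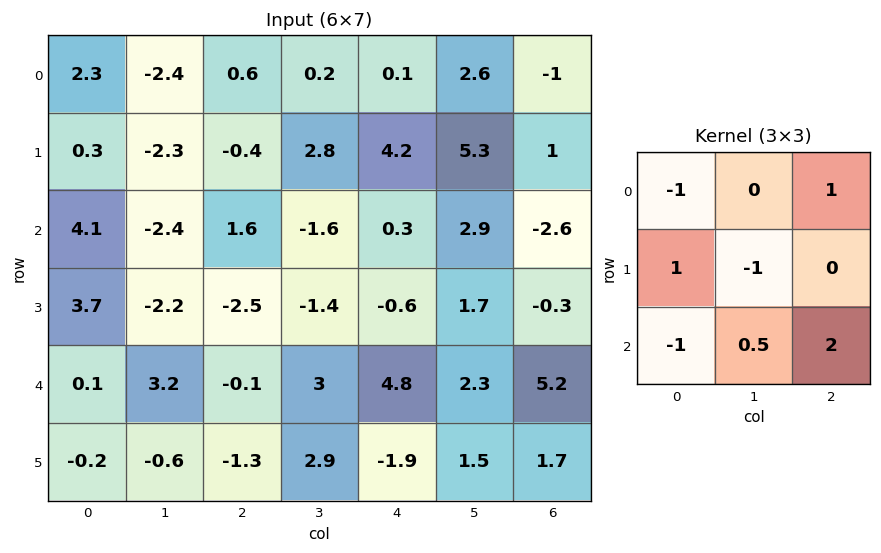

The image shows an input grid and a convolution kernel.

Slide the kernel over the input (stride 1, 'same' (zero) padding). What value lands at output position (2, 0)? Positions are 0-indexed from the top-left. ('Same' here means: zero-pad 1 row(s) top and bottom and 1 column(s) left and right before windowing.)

The receptive field on the zero-padded input at this output position is [0 0.3 -2.3 / 0 4.1 -2.4 / 0 3.7 -2.2]. Elementwise product with the kernel and sum: 0·-1 + -2.3·1 + 0·1 + 4.1·-1 + 0·-1 + 3.7·0.5 + -2.2·2.

-8.95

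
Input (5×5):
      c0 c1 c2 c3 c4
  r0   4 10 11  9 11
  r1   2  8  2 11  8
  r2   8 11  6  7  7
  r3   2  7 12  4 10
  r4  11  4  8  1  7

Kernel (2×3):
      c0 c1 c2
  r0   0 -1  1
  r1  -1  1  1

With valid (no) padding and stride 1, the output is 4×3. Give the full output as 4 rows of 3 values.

9 3 19
3 11 5
12 10 2
6 -3 6

Output[0,0]: The receptive field on the input at this output position is [4 10 11 / 2 8 2]. Elementwise product with the kernel and sum: 10·-1 + 11·1 + 2·-1 + 8·1 + 2·1.
Output[0,1]: The receptive field on the input at this output position is [10 11 9 / 8 2 11]. Elementwise product with the kernel and sum: 11·-1 + 9·1 + 8·-1 + 2·1 + 11·1.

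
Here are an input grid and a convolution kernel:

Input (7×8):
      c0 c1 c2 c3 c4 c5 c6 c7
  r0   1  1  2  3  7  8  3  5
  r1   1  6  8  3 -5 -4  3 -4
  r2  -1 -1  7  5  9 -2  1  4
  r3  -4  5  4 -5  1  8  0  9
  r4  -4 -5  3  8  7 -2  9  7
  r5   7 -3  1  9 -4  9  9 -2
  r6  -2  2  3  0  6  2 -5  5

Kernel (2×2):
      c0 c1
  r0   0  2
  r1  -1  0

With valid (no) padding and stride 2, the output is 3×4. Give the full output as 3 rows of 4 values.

Output[0,0]: The receptive field on the input at this output position is [1 1 / 1 6]. Elementwise product with the kernel and sum: 1·2 + 1·-1.
Output[0,1]: The receptive field on the input at this output position is [2 3 / 8 3]. Elementwise product with the kernel and sum: 3·2 + 8·-1.

1 -2 21 7
2 6 -5 8
-17 15 0 5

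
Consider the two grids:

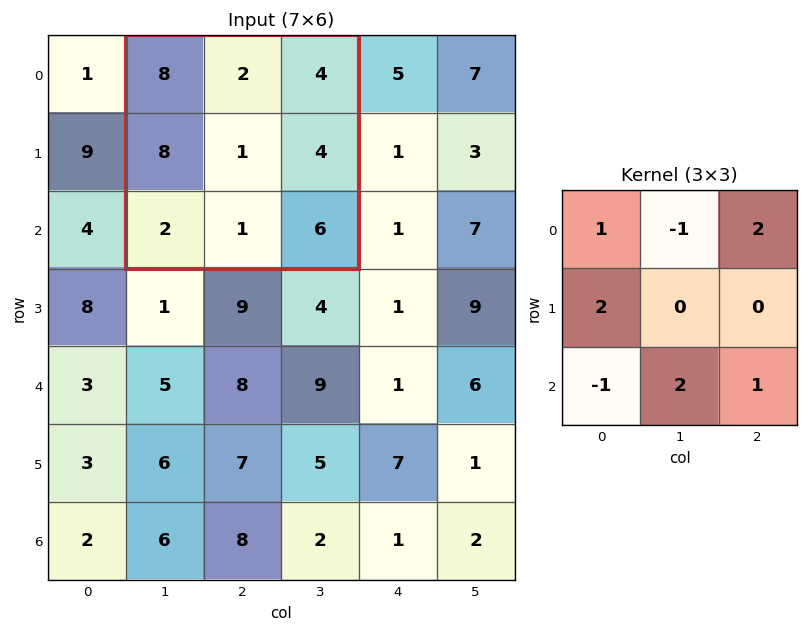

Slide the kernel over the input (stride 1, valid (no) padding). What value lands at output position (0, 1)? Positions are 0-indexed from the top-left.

36

The receptive field on the input at this output position is [8 2 4 / 8 1 4 / 2 1 6]. Elementwise product with the kernel and sum: 8·1 + 2·-1 + 4·2 + 8·2 + 2·-1 + 1·2 + 6·1.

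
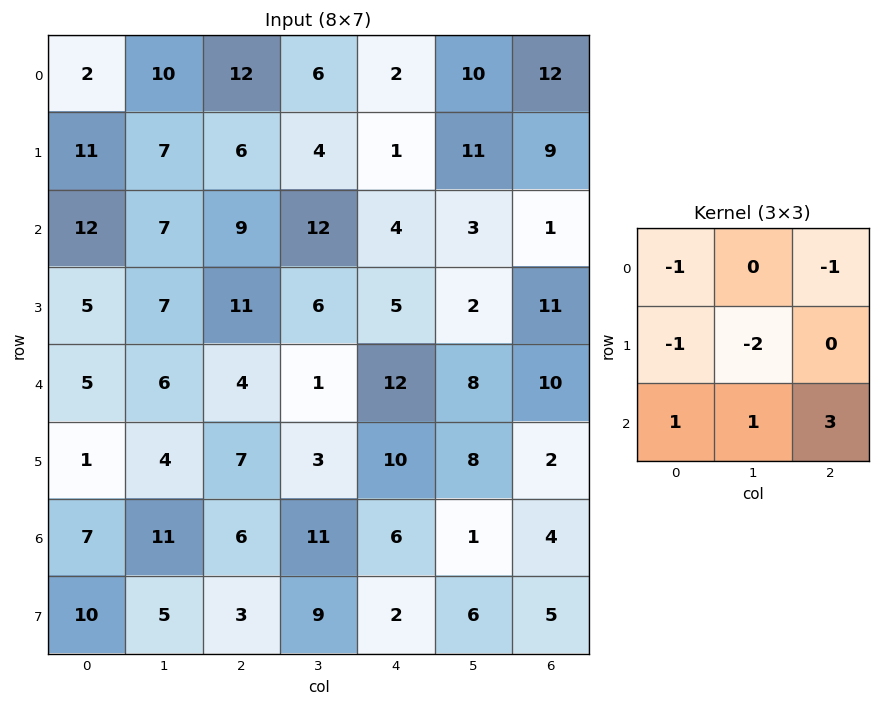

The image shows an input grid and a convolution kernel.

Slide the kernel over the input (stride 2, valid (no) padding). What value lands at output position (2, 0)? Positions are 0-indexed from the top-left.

18

The receptive field on the input at this output position is [5 6 4 / 1 4 7 / 7 11 6]. Elementwise product with the kernel and sum: 5·-1 + 4·-1 + 1·-1 + 4·-2 + 7·1 + 11·1 + 6·3.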